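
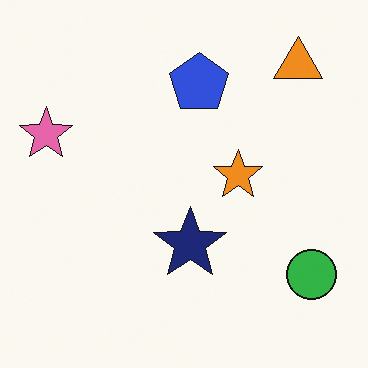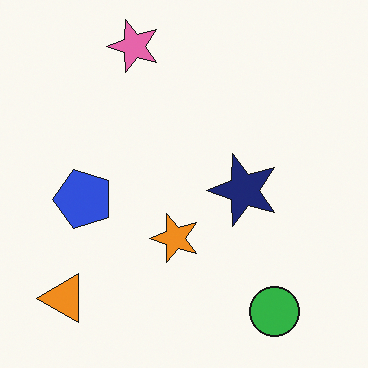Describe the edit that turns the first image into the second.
The second image is the first transposed (reflected across the top-left ↔ bottom-right diagonal).

Shapes have swapped their row and column positions — what was in the top-right is now in the bottom-left — a diagonal reflection.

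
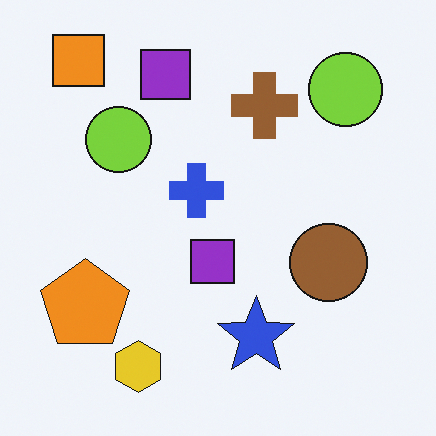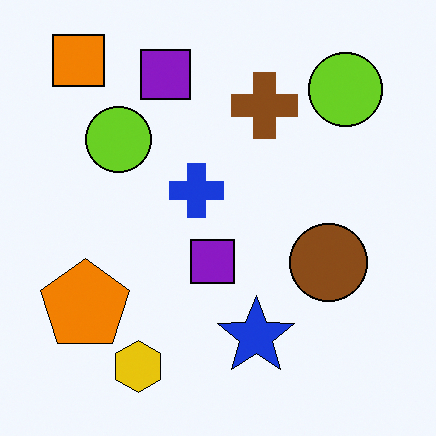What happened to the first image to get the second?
The transformation is: given slightly increased contrast.

Tones are pushed away from mid-grey across the whole image — a global contrast change.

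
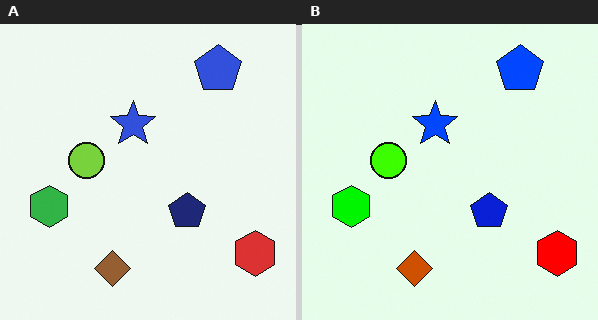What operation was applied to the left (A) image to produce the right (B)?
Heavily oversaturated.

All colors are more vivid — a global saturation change.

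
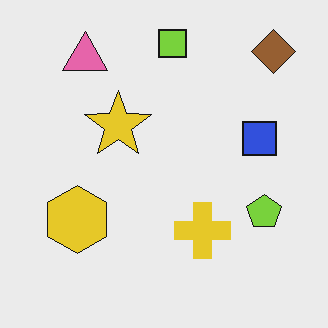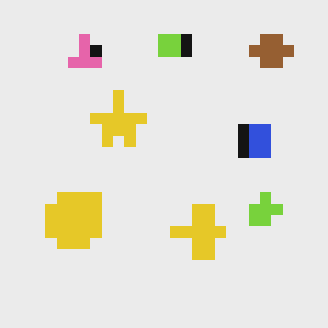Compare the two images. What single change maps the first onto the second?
The image was heavily pixelated into large blocks.

Shapes are reduced to large square blocks; fine edges and outlines are lost — a downscale-then-upscale (mosaic) effect.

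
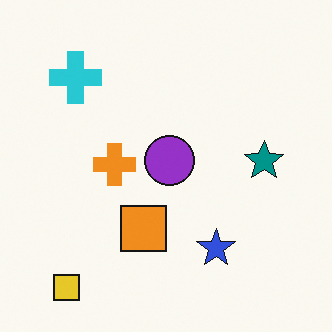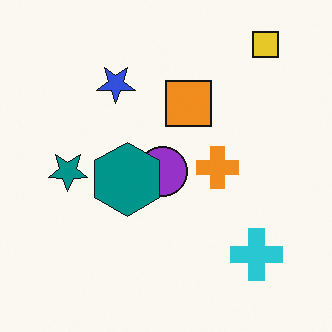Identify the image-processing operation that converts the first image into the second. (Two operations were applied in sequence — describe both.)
It was rotated 180°, then overlaid with an additional teal hexagon.

The yellow square sits in the bottom-left of the first image and the top-right of the second — consistent with a whole-image 180° rotation. A teal hexagon appears in the second image that is absent from the first.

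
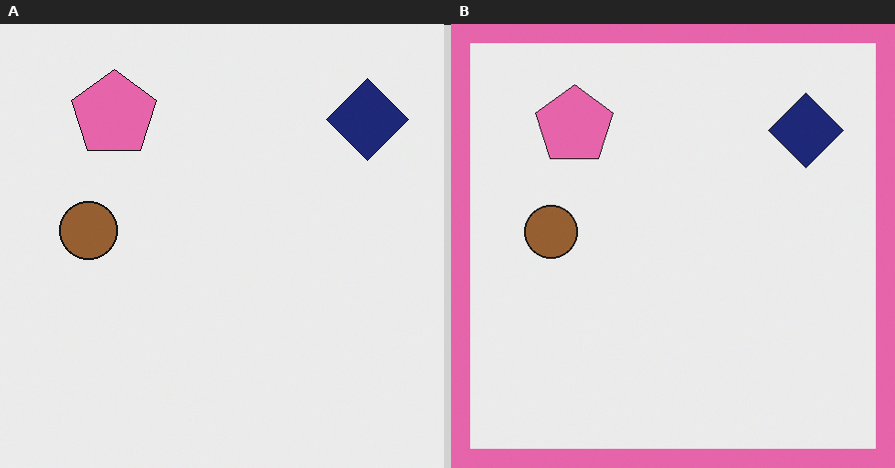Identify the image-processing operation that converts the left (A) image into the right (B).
This is the original image framed with a pink border.

A solid pink frame runs around the edge of the right (B) image, with the content slightly shrunk inside it.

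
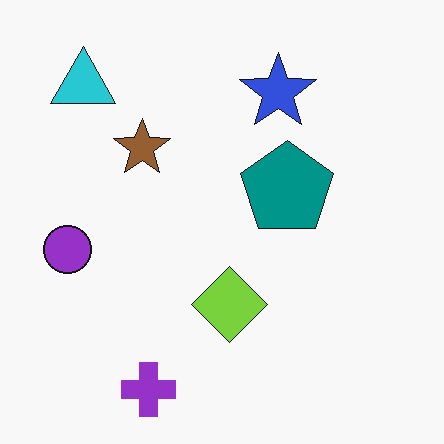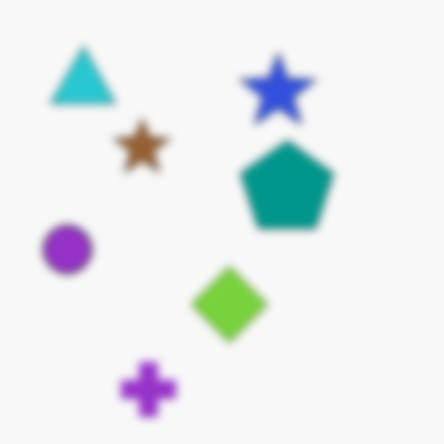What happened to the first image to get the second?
The image was noticeably gaussian-blurred.

Shape edges and outlines are uniformly softened across the whole image.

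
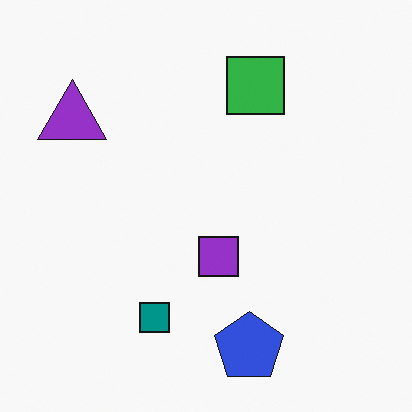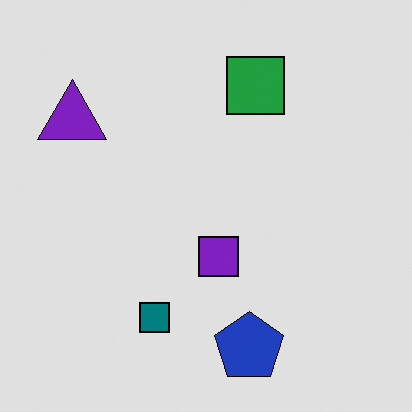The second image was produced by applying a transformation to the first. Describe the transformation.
The second image is the first moderately posterized.

Each flat color has snapped to a coarser quantized level — most visibly, the near-white background has dropped to a flat grey.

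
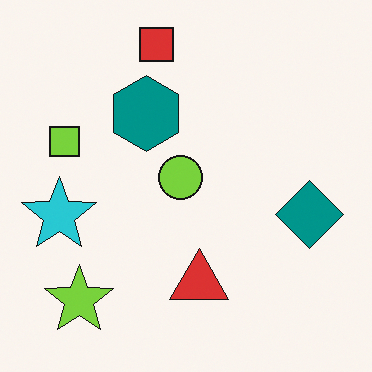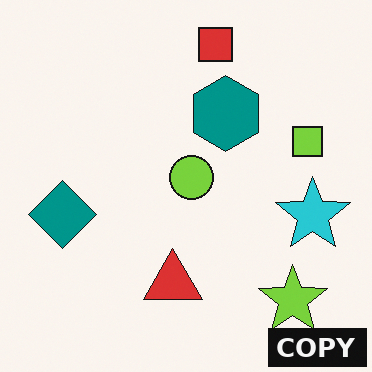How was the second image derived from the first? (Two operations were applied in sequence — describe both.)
The transformation is: flipped horizontally (left ↔ right), then watermarked with the text "COPY" in the lower-right corner.

The cyan star is in the left of the first image and the right of the second — shapes on opposite sides of the vertical midline have swapped in a mirror flip. A dark label reading "COPY" appears in the lower-right corner.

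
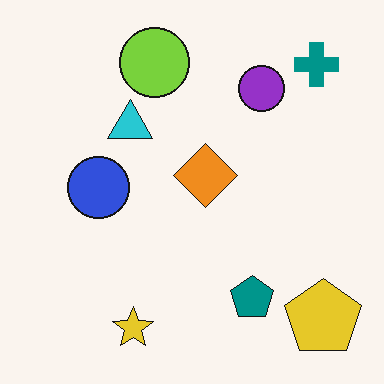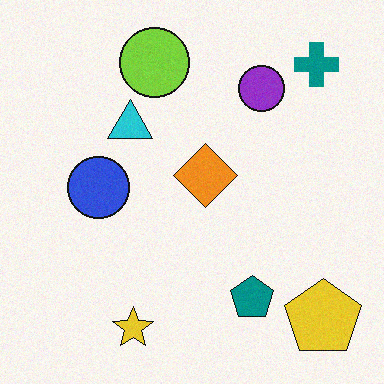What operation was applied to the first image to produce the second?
Degraded with subtle gaussian noise.

Random speckle covers the whole image, including the flat background.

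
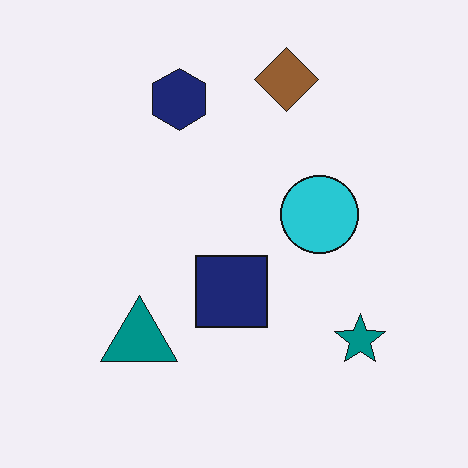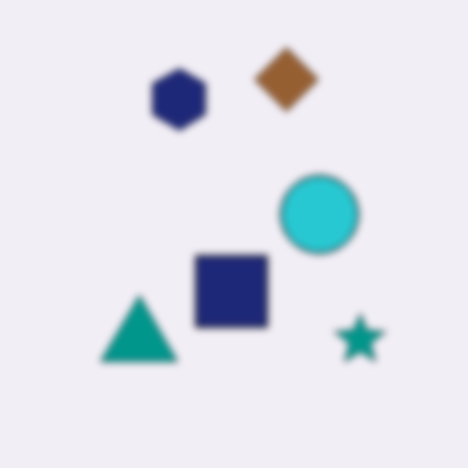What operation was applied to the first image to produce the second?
It was moderately blurred.

Shape edges and outlines are uniformly softened across the whole image.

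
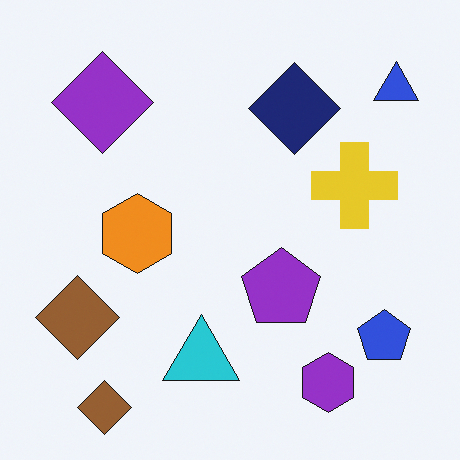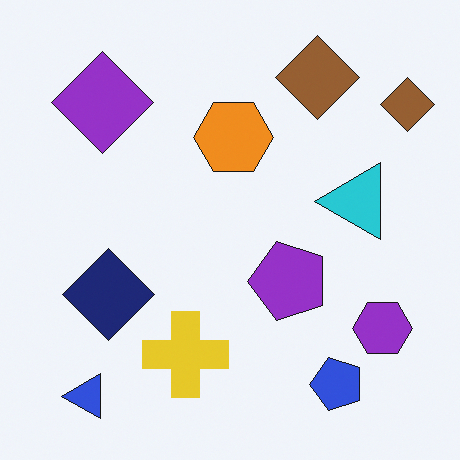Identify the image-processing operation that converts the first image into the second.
The transformation is: transposed (reflected across the top-left ↔ bottom-right diagonal).

Shapes have swapped their row and column positions — what was in the top-right is now in the bottom-left — a diagonal reflection.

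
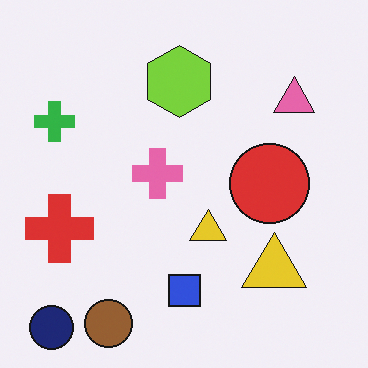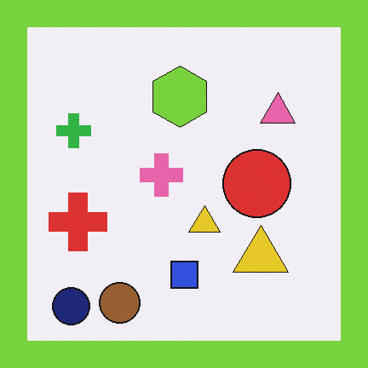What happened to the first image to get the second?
It was framed with a lime border.

A solid lime frame runs around the edge of the second image, with the content slightly shrunk inside it.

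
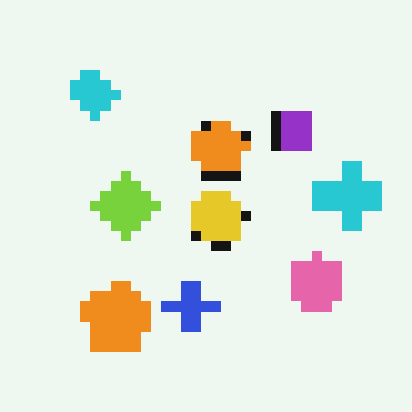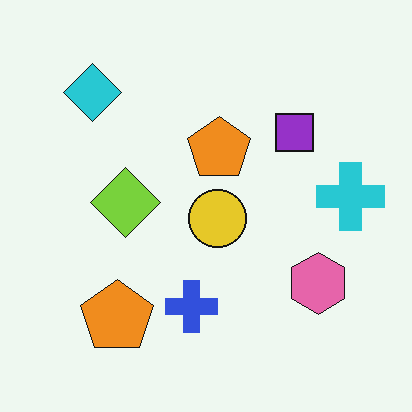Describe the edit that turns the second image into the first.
This is the original image heavily pixelated into large blocks.

Shapes are reduced to large square blocks; fine edges and outlines are lost — a downscale-then-upscale (mosaic) effect.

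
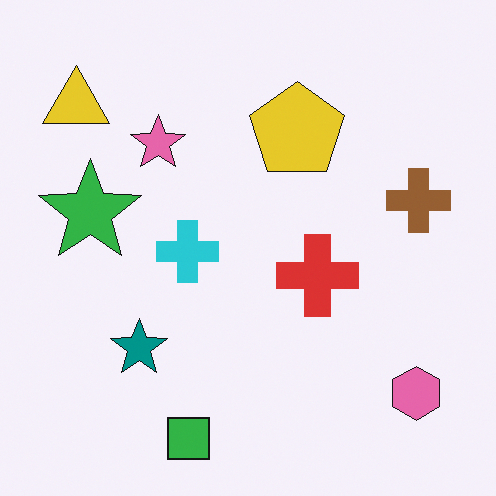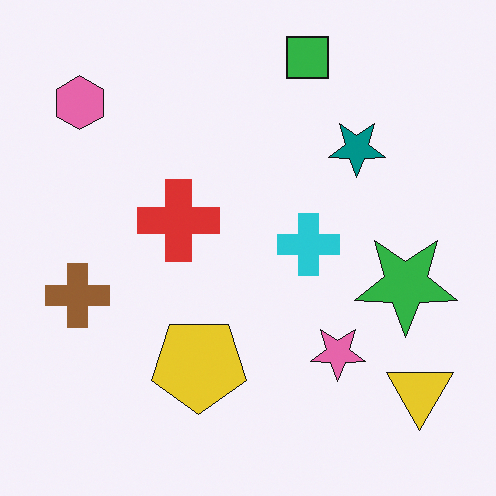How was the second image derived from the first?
This is the original image rotated 180°.

The yellow triangle sits in the top-left of the first image and the bottom-right of the second — consistent with a whole-image 180° rotation.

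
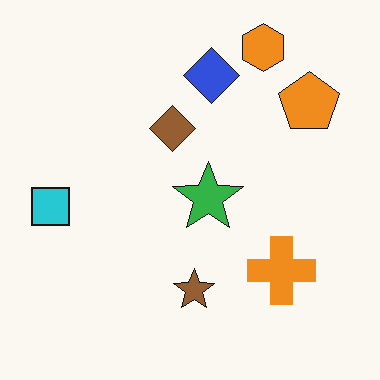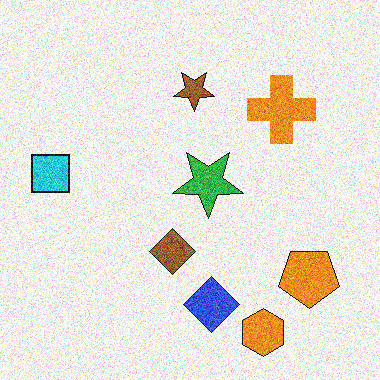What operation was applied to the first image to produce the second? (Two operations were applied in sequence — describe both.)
This is the original image degraded with heavy additive noise, then flipped vertically (top ↔ bottom).

Random speckle covers the whole image, including the flat background. The orange hexagon is in the top-right of the first image and the bottom-right of the second — shapes on opposite sides of the horizontal midline have swapped in a mirror flip.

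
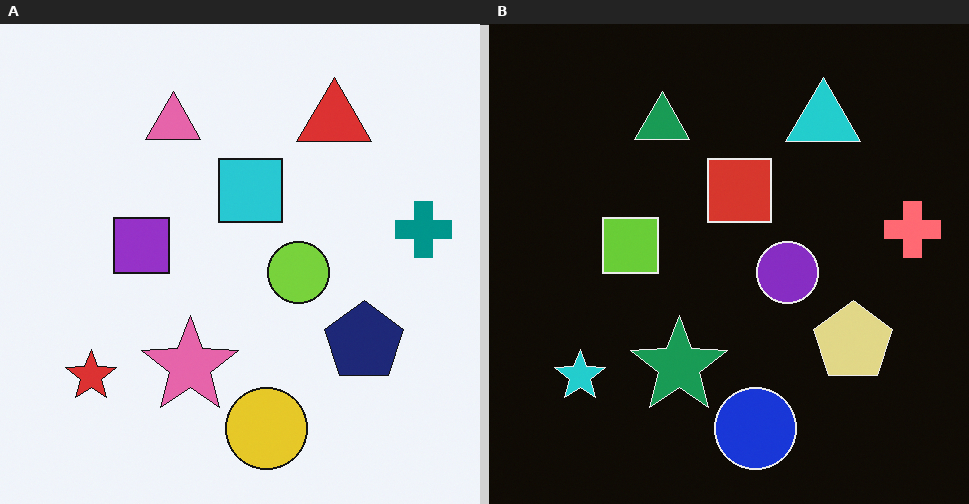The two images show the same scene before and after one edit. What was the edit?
The right (B) image is the left (A) color-inverted (negative).

The light background has become dark and every shape's color is its complement — a photographic negative.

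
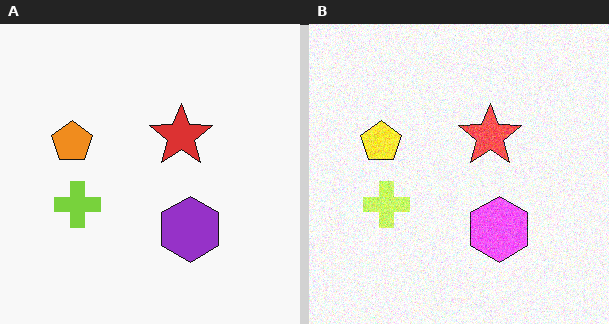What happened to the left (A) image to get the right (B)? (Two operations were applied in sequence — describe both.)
The right (B) image is the left (A) noticeably brightened, then degraded with moderate additive noise.

Every pixel — background and shapes alike — is uniformly brightened. Random speckle covers the whole image, including the flat background.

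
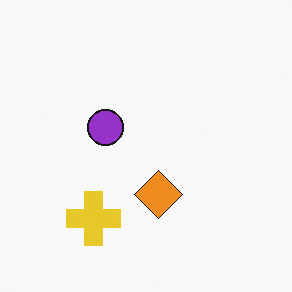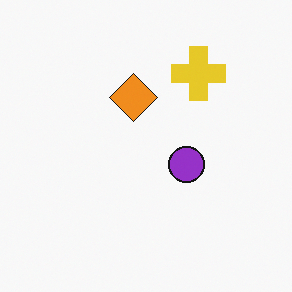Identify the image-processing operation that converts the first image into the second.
The transformation is: rotated 180°.

The yellow cross sits in the bottom-left of the first image and the top-right of the second — consistent with a whole-image 180° rotation.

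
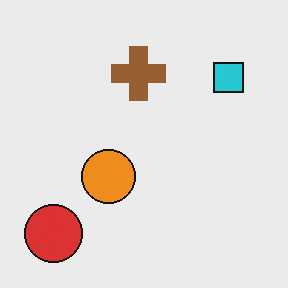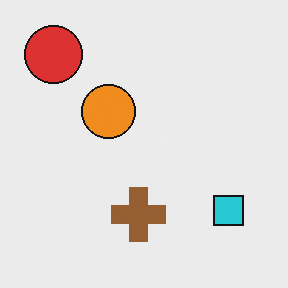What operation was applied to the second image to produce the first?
This is the original image flipped vertically (top ↔ bottom).

The red circle is in the top-left of the second image and the bottom-left of the first — shapes on opposite sides of the horizontal midline have swapped in a mirror flip.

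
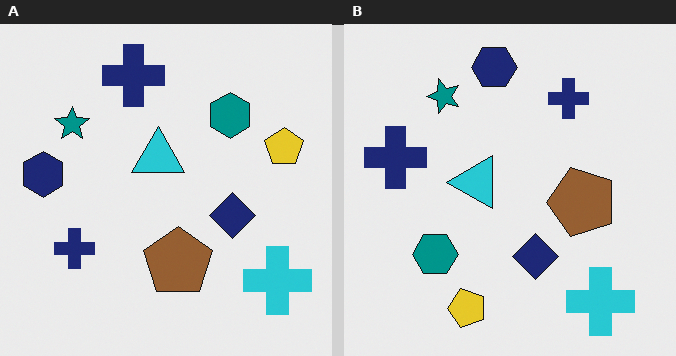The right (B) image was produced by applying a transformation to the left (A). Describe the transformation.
This is the original image transposed (reflected across the top-left ↔ bottom-right diagonal).

Shapes have swapped their row and column positions — what was in the top-right is now in the bottom-left — a diagonal reflection.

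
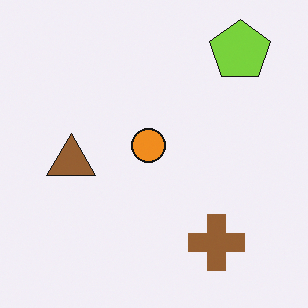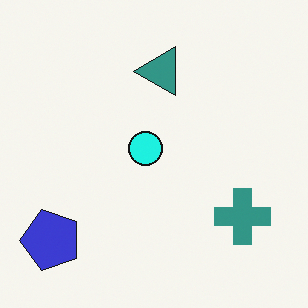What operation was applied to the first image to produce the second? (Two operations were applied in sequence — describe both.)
The transformation is: hue-shifted through roughly a third of the color wheel, then transposed (reflected across the top-left ↔ bottom-right diagonal).

Every shape's color has rotated by the same amount around the hue wheel — a uniform hue shift. Shapes have swapped their row and column positions — what was in the top-right is now in the bottom-left — a diagonal reflection.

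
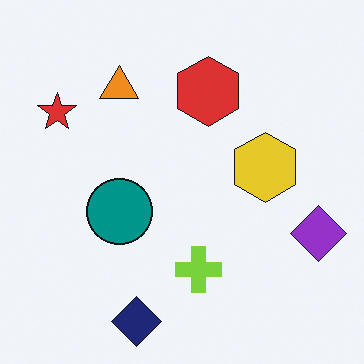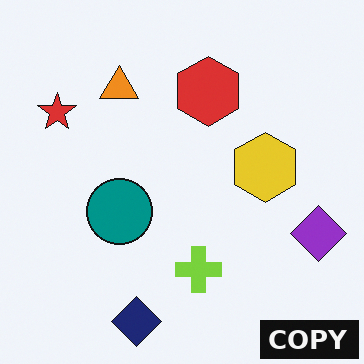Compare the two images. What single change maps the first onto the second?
This is the original image watermarked with the text "COPY" in the lower-right corner.

A dark label reading "COPY" appears in the lower-right corner.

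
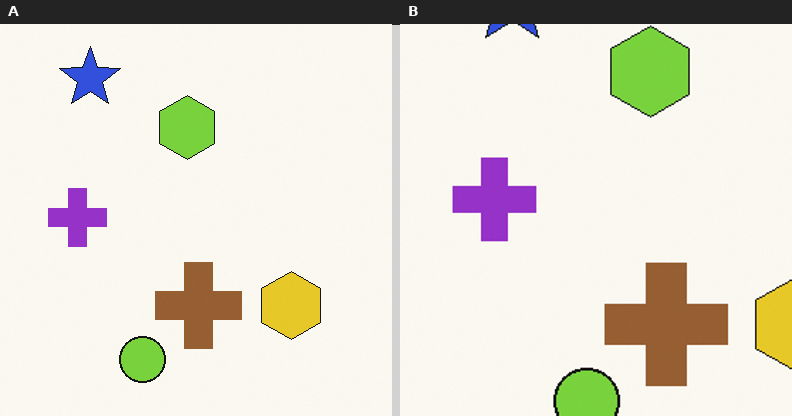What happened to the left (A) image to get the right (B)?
The image was cropped slightly and scaled back up.

The visible shapes are larger and the field of view is narrower; shapes near the original edges may be partly or wholly outside the frame — a crop-and-rescale.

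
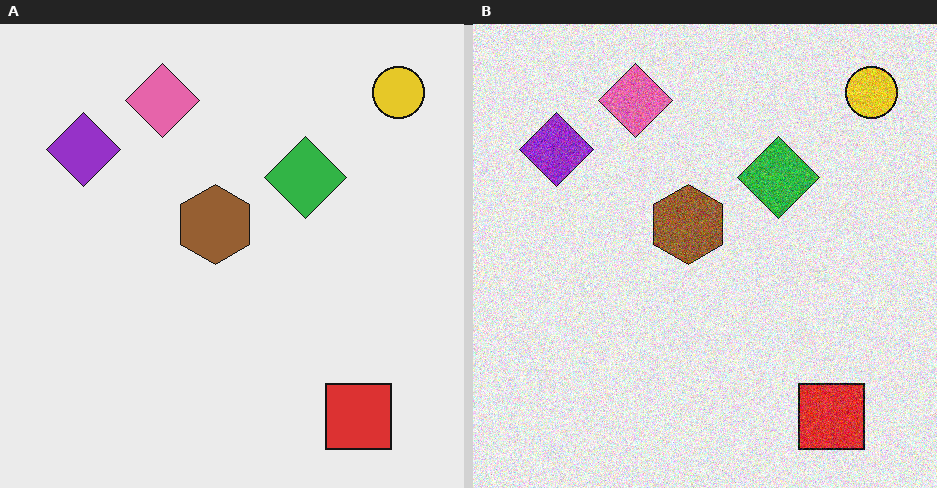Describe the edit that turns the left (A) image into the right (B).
This is the original image degraded with strong gaussian noise.

Random speckle covers the whole image, including the flat background.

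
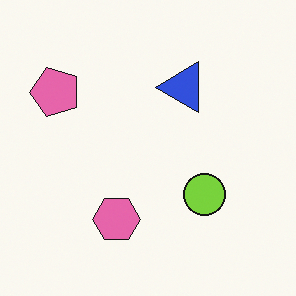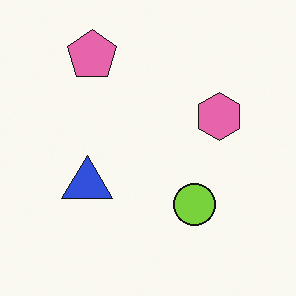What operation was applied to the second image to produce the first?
The image was transposed (reflected across the top-left ↔ bottom-right diagonal).

Shapes have swapped their row and column positions — what was in the top-right is now in the bottom-left — a diagonal reflection.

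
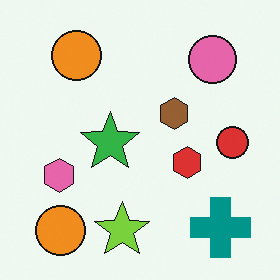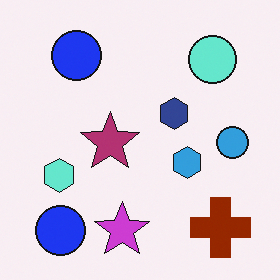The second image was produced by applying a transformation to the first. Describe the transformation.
The image was hue-shifted by a large amount.

Every shape's color has rotated by the same amount around the hue wheel — a uniform hue shift.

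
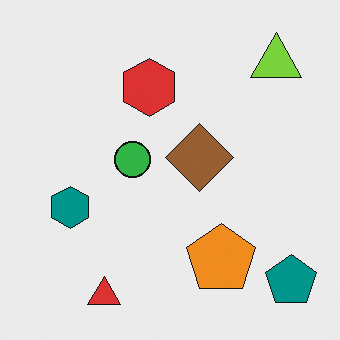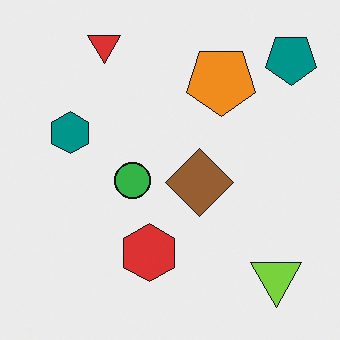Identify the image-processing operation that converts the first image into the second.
The second image is the first flipped vertically (top ↔ bottom).

The red triangle is in the bottom-left of the first image and the top-left of the second — shapes on opposite sides of the horizontal midline have swapped in a mirror flip.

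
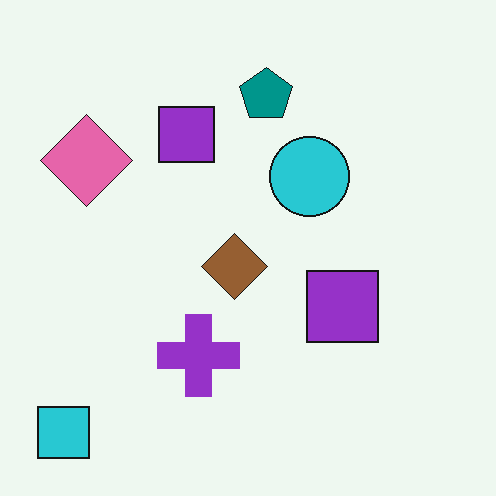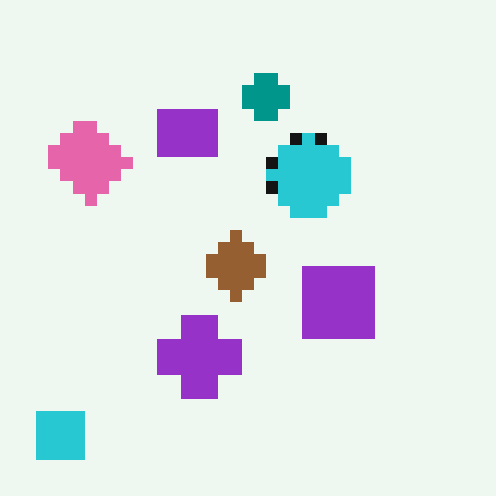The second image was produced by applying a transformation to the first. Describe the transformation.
It was coarsely pixelated.

Shapes are reduced to large square blocks; fine edges and outlines are lost — a downscale-then-upscale (mosaic) effect.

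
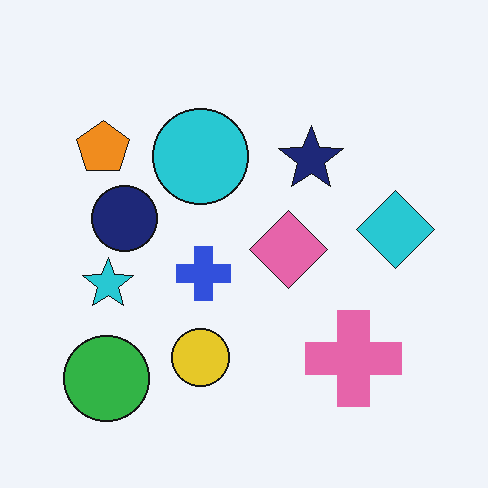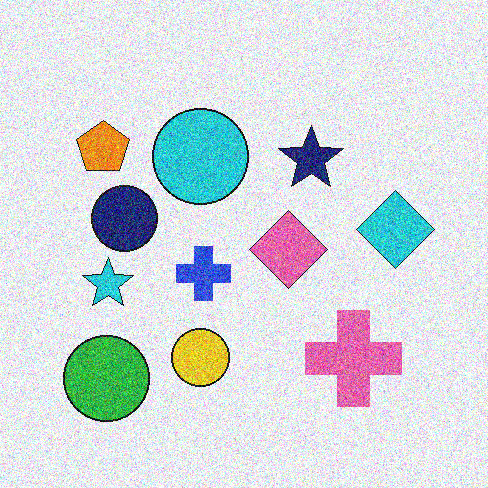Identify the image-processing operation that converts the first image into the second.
This is the original image degraded with strong gaussian noise.

Random speckle covers the whole image, including the flat background.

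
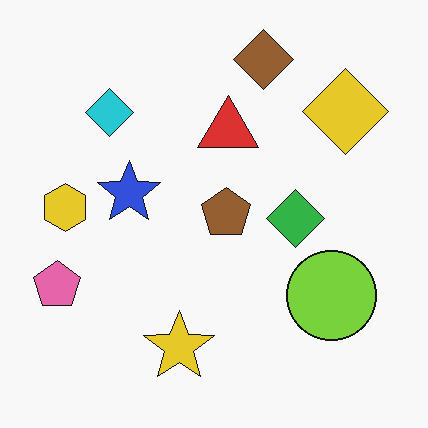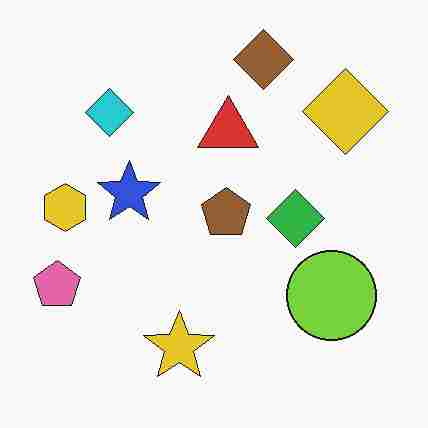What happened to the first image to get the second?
The image was heavily JPEG-compressed with obvious blocking artifacts.

Blocky 8×8 compression artifacts appear around shape edges and the flat background shows ringing — characteristic JPEG degradation.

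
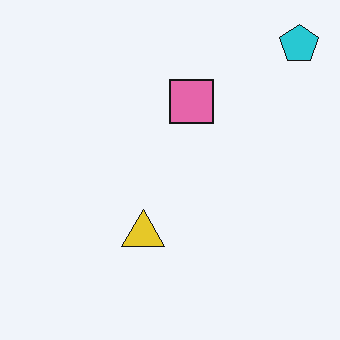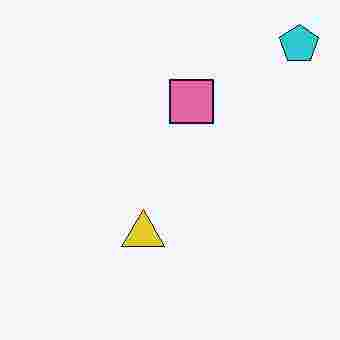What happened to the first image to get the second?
The transformation is: degraded with heavy JPEG compression.

Blocky 8×8 compression artifacts appear around shape edges and the flat background shows ringing — characteristic JPEG degradation.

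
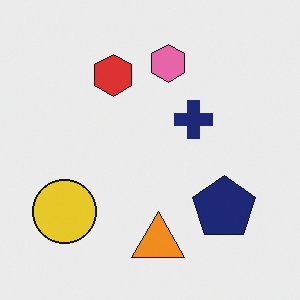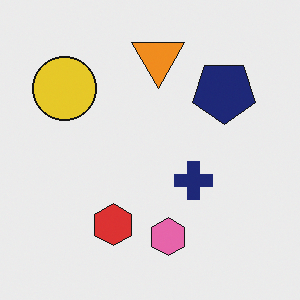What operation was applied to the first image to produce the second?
The transformation is: flipped vertically (top ↔ bottom).

The orange triangle is in the bottom of the first image and the top of the second — shapes on opposite sides of the horizontal midline have swapped in a mirror flip.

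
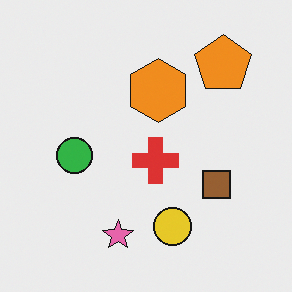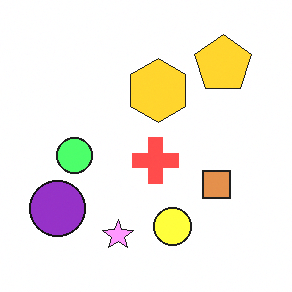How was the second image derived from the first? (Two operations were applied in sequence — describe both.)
The transformation is: brightened a lot, then overlaid with an additional purple circle.

Every pixel — background and shapes alike — is uniformly brightened. A purple circle appears in the second image that is absent from the first.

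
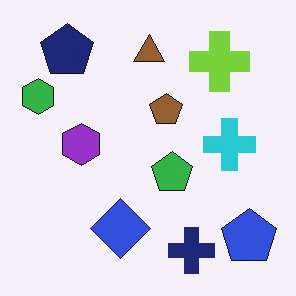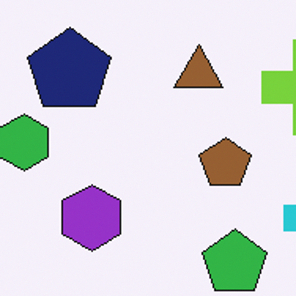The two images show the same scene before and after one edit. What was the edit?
The second image is the first cropped slightly and scaled back up.

The visible shapes are larger and the field of view is narrower; shapes near the original edges may be partly or wholly outside the frame — a crop-and-rescale.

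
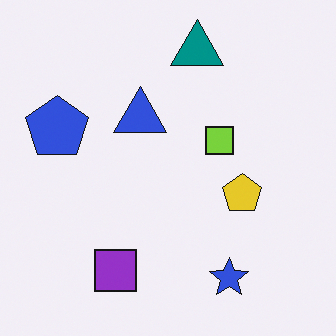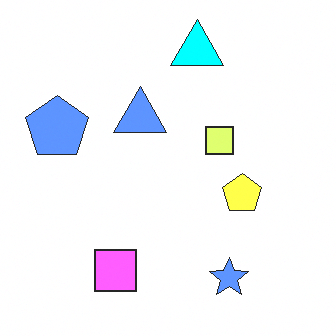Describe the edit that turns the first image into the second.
The second image is the first noticeably brightened.

Every pixel — background and shapes alike — is uniformly brightened.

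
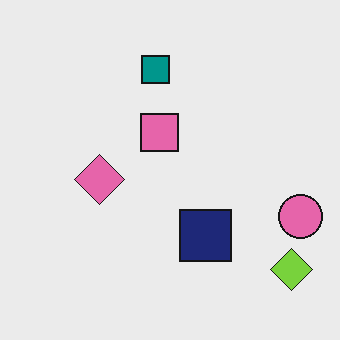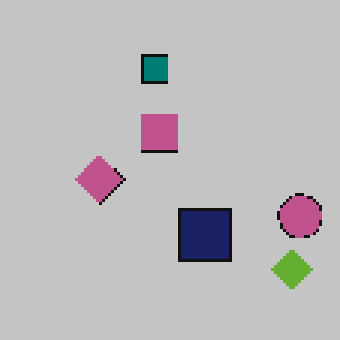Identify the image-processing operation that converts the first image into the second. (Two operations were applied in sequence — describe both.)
This is the original image darkened a little, then lightly pixelated (a mild mosaic effect).

Every pixel — background and shapes alike — is uniformly darkened. Shapes are reduced to large square blocks; fine edges and outlines are lost — a downscale-then-upscale (mosaic) effect.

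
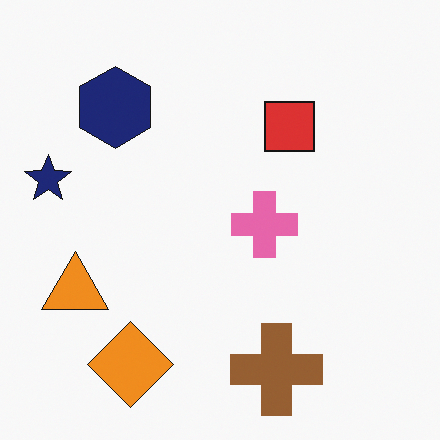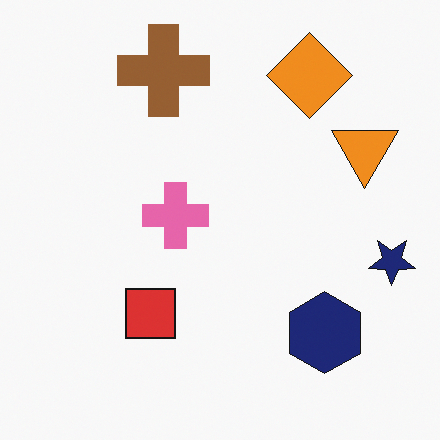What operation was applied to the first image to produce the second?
Rotated 180°.

The navy star sits in the left of the first image and the right of the second — consistent with a whole-image 180° rotation.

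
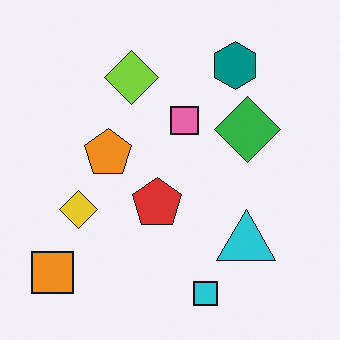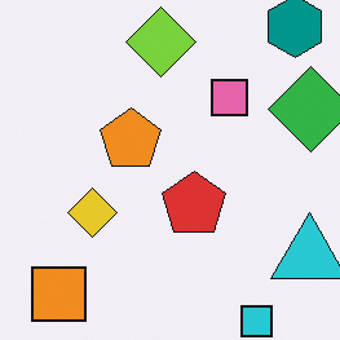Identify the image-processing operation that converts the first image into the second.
It was cropped slightly and scaled back up.

The visible shapes are larger and the field of view is narrower; shapes near the original edges may be partly or wholly outside the frame — a crop-and-rescale.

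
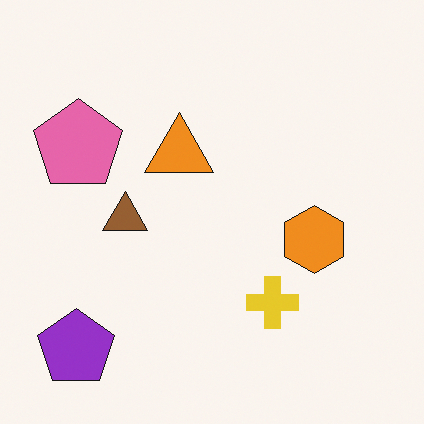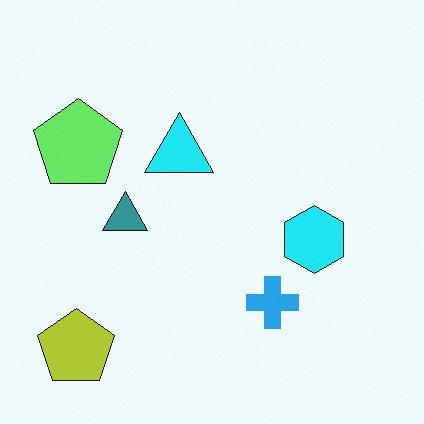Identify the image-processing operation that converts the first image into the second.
It was hue-shifted by a moderate amount.

Every shape's color has rotated by the same amount around the hue wheel — a uniform hue shift.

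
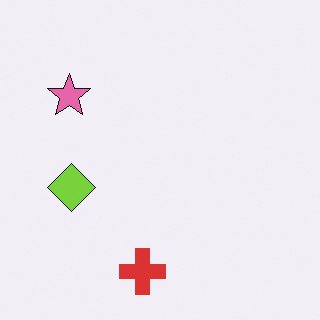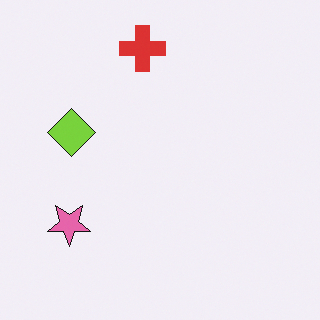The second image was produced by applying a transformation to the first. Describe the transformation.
The image was flipped vertically (top ↔ bottom).

The red cross is in the bottom of the first image and the top of the second — shapes on opposite sides of the horizontal midline have swapped in a mirror flip.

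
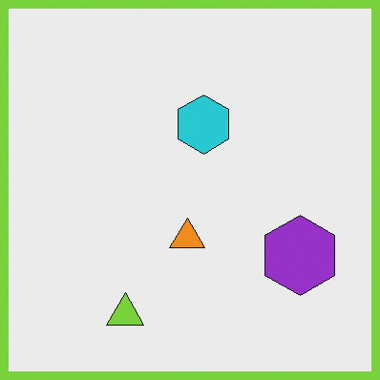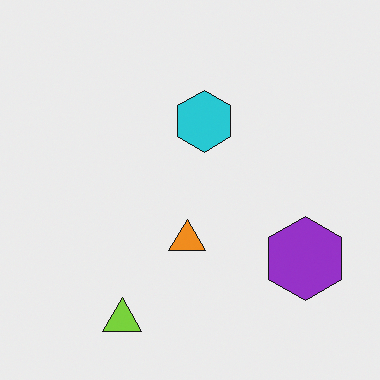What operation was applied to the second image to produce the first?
The transformation is: framed with a lime border.

A solid lime frame runs around the edge of the first image, with the content slightly shrunk inside it.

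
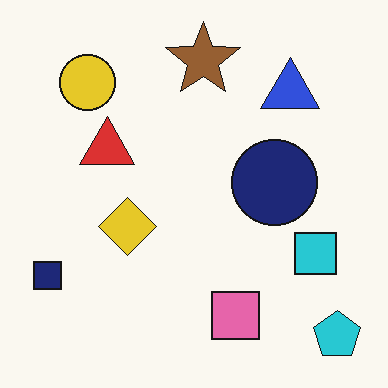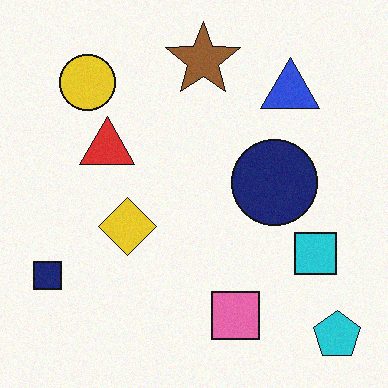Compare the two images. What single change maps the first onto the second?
It was degraded with light additive noise.

Random speckle covers the whole image, including the flat background.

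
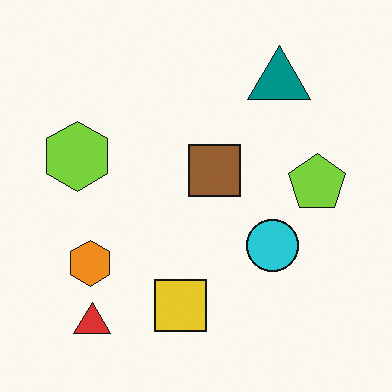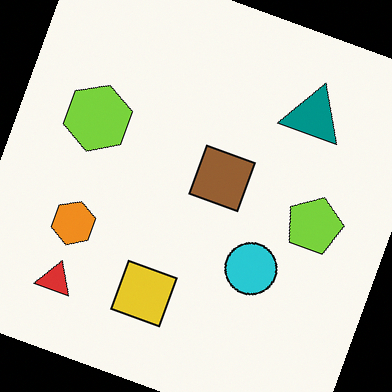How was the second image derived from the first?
It was rotated clockwise by a moderate amount.

Every shape is tilted by the same angle and the image corners show triangular fill wedges — a whole-image rotation by a non-right angle.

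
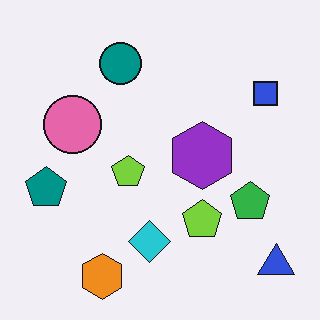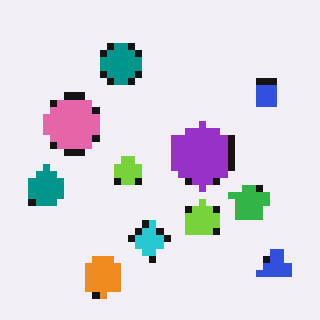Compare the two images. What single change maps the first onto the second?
The second image is the first pixelated into visible square blocks.

Shapes are reduced to large square blocks; fine edges and outlines are lost — a downscale-then-upscale (mosaic) effect.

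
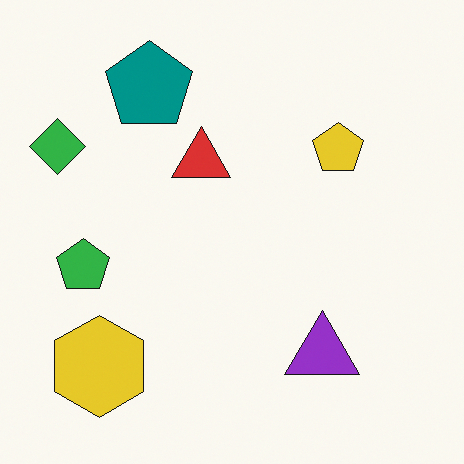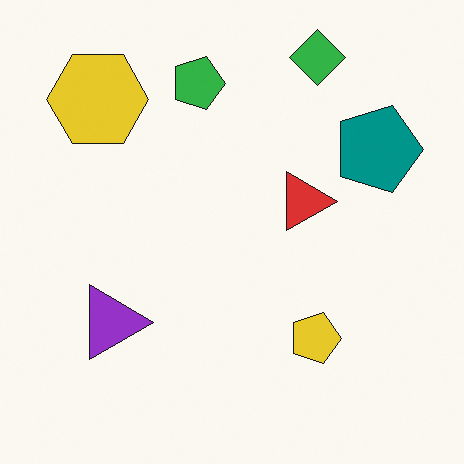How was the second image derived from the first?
It was rotated 90° clockwise.

The green diamond sits in the top-left of the first image and the top-right of the second — consistent with a whole-image 90° clockwise rotation.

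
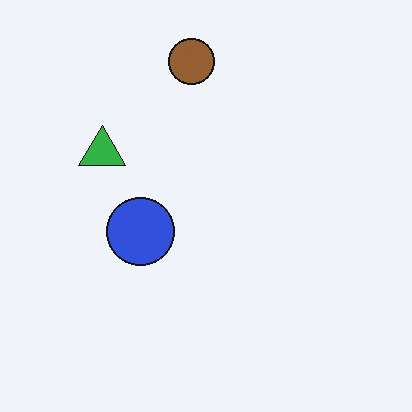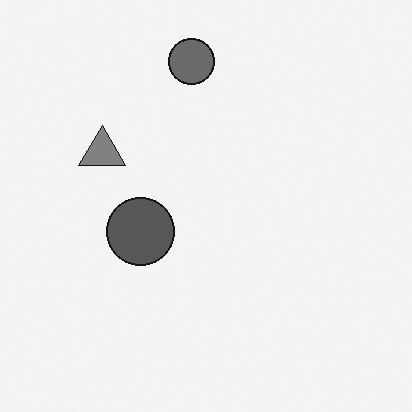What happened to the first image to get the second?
The image was converted to grayscale.

All color is removed — every shape is now a shade of grey.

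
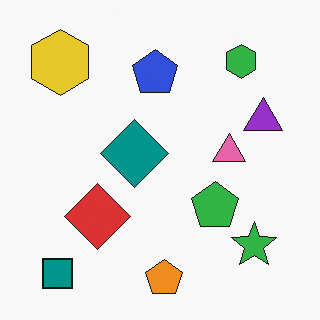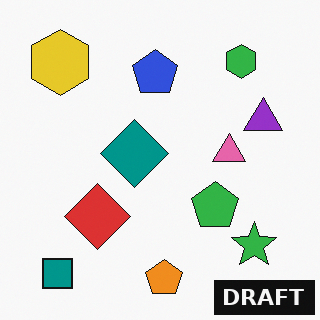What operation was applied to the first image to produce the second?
Watermarked with the text "DRAFT" in the lower-right corner.

A dark label reading "DRAFT" appears in the lower-right corner.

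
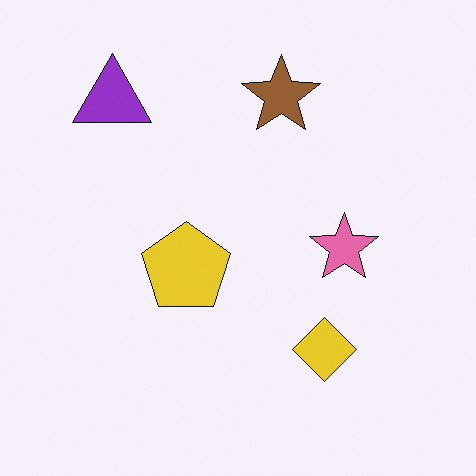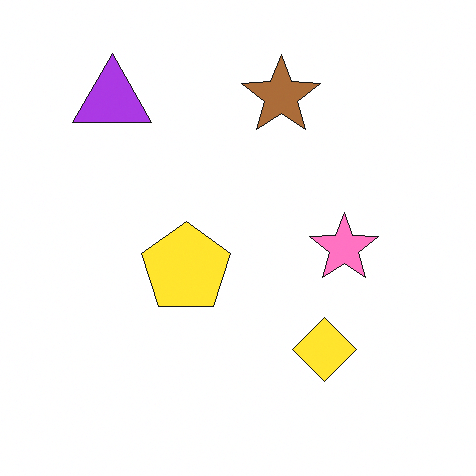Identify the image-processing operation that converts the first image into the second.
The transformation is: brightened a little.

Every pixel — background and shapes alike — is uniformly brightened.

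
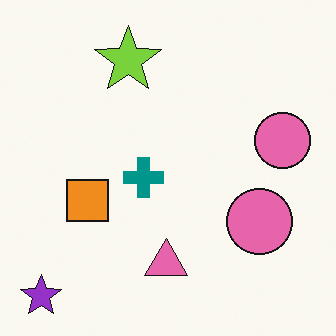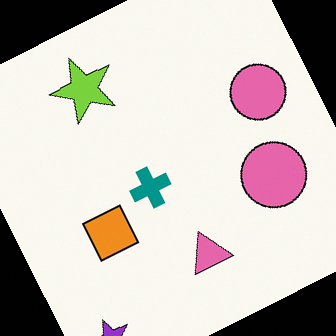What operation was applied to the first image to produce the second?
The second image is the first rotated counter-clockwise by a clearly visible amount.

Every shape is tilted by the same angle and the image corners show triangular fill wedges — a whole-image rotation by a non-right angle.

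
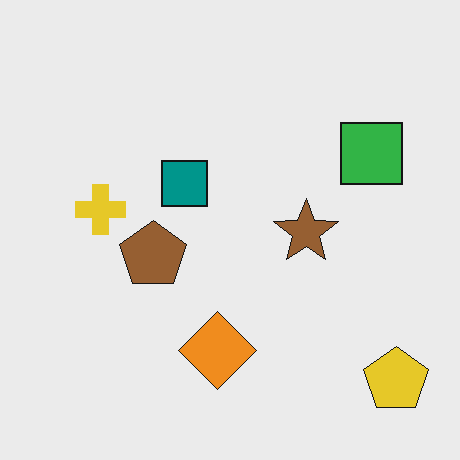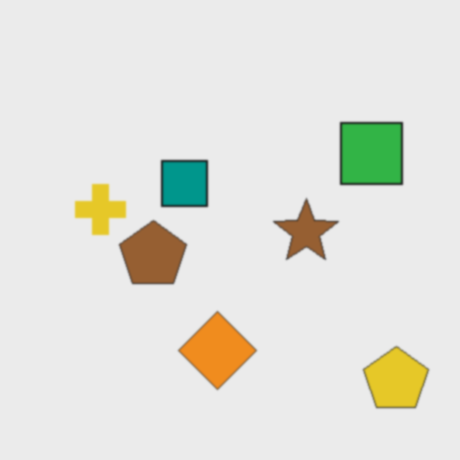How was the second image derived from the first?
This is the original image given a subtle gaussian blur.

Shape edges and outlines are uniformly softened across the whole image.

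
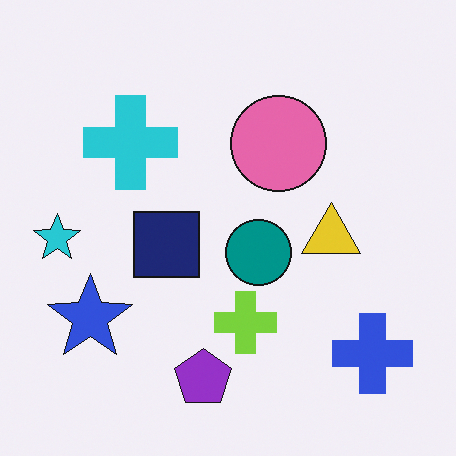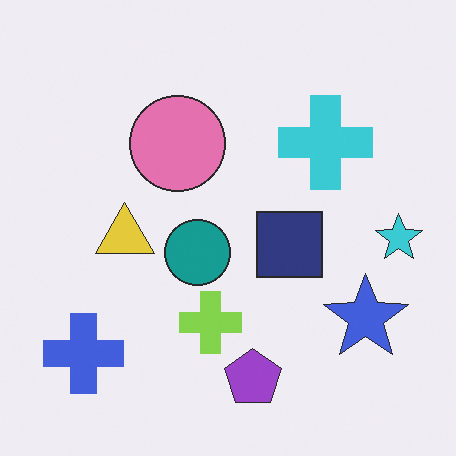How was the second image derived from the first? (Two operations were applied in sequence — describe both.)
This is the original image given slightly reduced contrast, then flipped horizontally (left ↔ right).

Tones are pushed toward mid-grey across the whole image — a global contrast change. The cyan star is in the left of the first image and the right of the second — shapes on opposite sides of the vertical midline have swapped in a mirror flip.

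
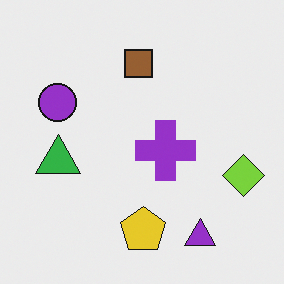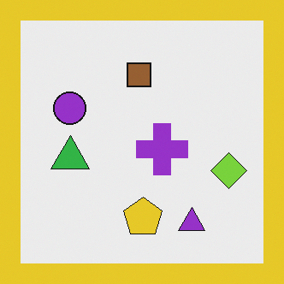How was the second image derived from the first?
Framed with a yellow border.

A solid yellow frame runs around the edge of the second image, with the content slightly shrunk inside it.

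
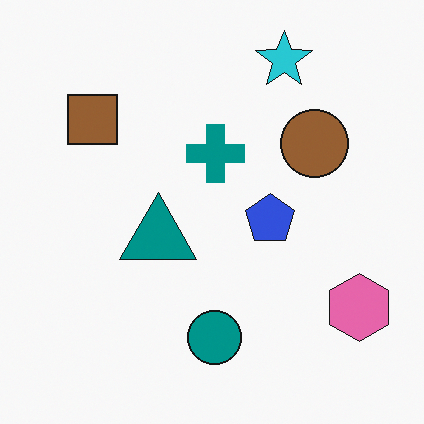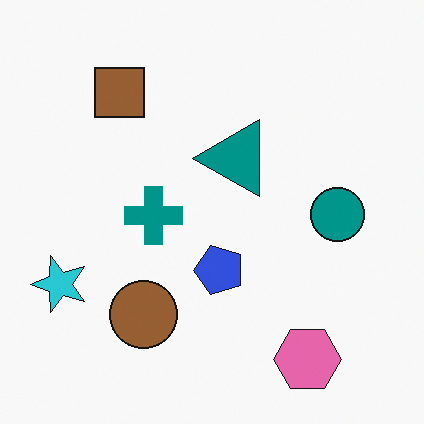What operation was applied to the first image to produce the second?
It was transposed (reflected across the top-left ↔ bottom-right diagonal).

Shapes have swapped their row and column positions — what was in the top-right is now in the bottom-left — a diagonal reflection.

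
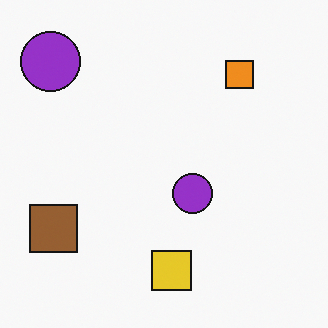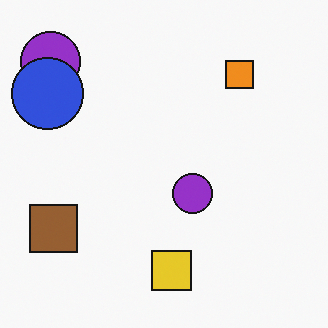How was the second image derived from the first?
Overlaid with an additional blue circle.

A blue circle appears in the second image that is absent from the first.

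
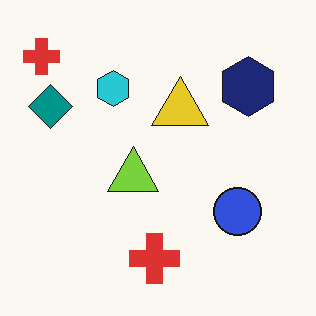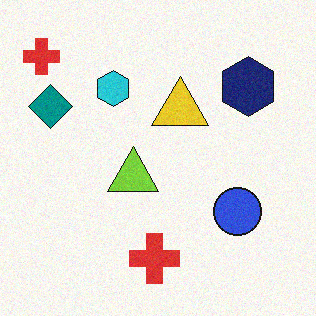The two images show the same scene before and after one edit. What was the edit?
It was degraded with a light layer of grain.

Random speckle covers the whole image, including the flat background.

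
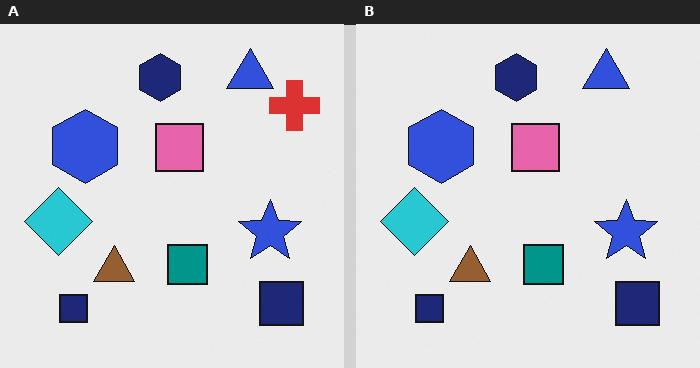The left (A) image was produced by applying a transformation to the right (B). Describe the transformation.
It was overlaid with an additional red cross.

A red cross appears in the left (A) image that is absent from the right (B).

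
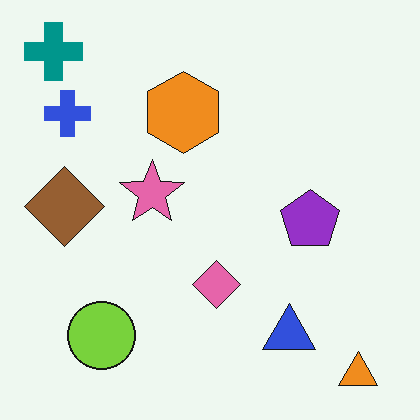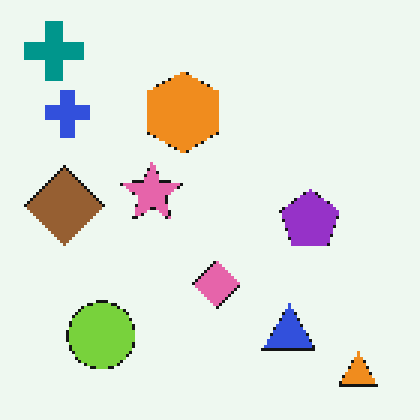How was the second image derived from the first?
This is the original image mildly pixelated.

Shapes are reduced to large square blocks; fine edges and outlines are lost — a downscale-then-upscale (mosaic) effect.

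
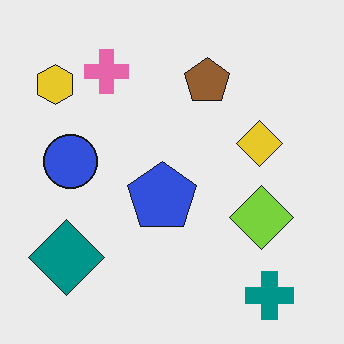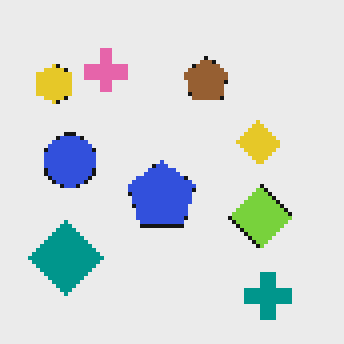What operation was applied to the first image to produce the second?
Lightly pixelated (a mild mosaic effect).

Shapes are reduced to large square blocks; fine edges and outlines are lost — a downscale-then-upscale (mosaic) effect.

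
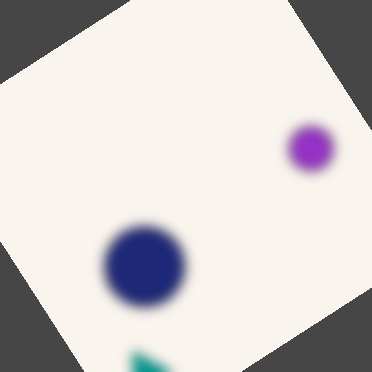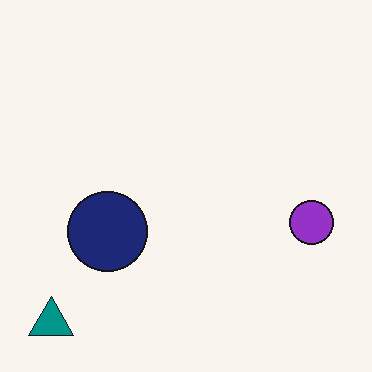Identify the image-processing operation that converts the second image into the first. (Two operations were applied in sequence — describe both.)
Strongly gaussian-blurred, then rotated counter-clockwise by a large amount — several tens of degrees.

Shape edges and outlines are uniformly softened across the whole image. Every shape is tilted by the same angle and the image corners show triangular fill wedges — a whole-image rotation by a non-right angle.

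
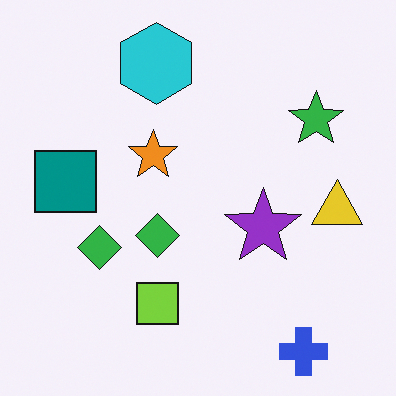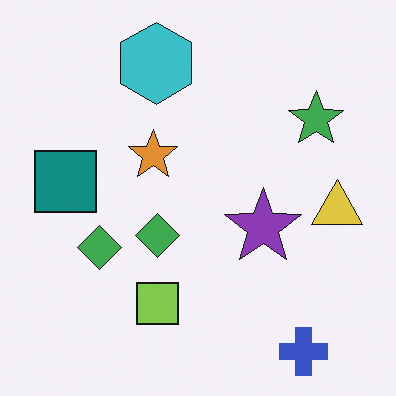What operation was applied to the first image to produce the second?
The transformation is: slightly desaturated.

All colors are more muted and greyish — a global saturation change.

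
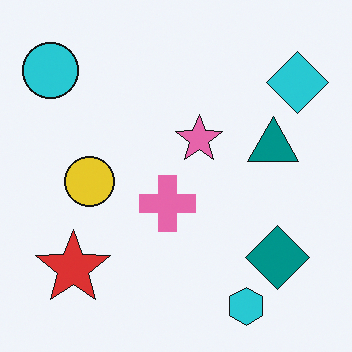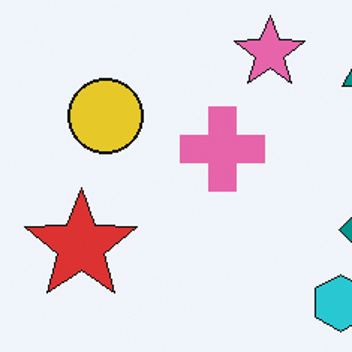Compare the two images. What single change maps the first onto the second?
This is the original image cropped to a modestly smaller region and rescaled.

The visible shapes are larger and the field of view is narrower; shapes near the original edges may be partly or wholly outside the frame — a crop-and-rescale.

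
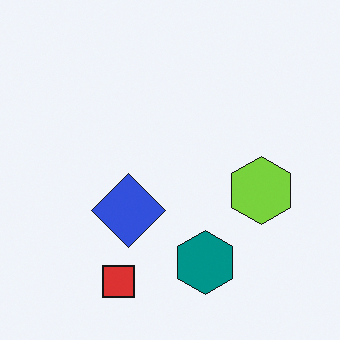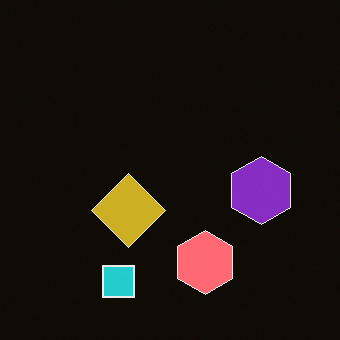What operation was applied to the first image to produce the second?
This is the original image color-inverted (negative).

The light background has become dark and every shape's color is its complement — a photographic negative.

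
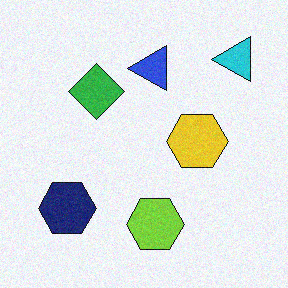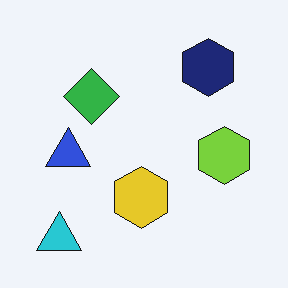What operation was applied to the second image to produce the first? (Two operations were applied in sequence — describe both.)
The first image is the second degraded with light additive noise, then transposed (reflected across the top-left ↔ bottom-right diagonal).

Random speckle covers the whole image, including the flat background. Shapes have swapped their row and column positions — what was in the top-right is now in the bottom-left — a diagonal reflection.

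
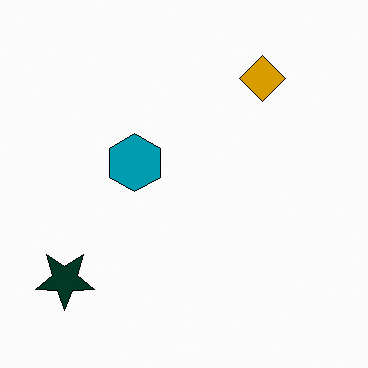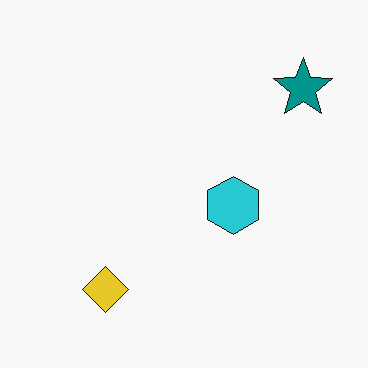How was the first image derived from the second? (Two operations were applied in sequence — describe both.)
The transformation is: given much higher contrast, then rotated 180°.

Tones are pushed away from mid-grey across the whole image — a global contrast change. The teal star sits in the top-right of the second image and the bottom-left of the first — consistent with a whole-image 180° rotation.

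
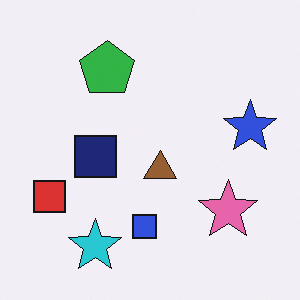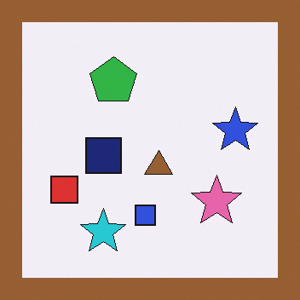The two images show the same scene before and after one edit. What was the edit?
Framed with a brown border.

A solid brown frame runs around the edge of the second image, with the content slightly shrunk inside it.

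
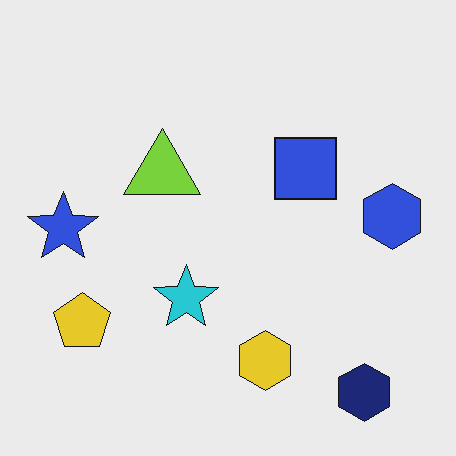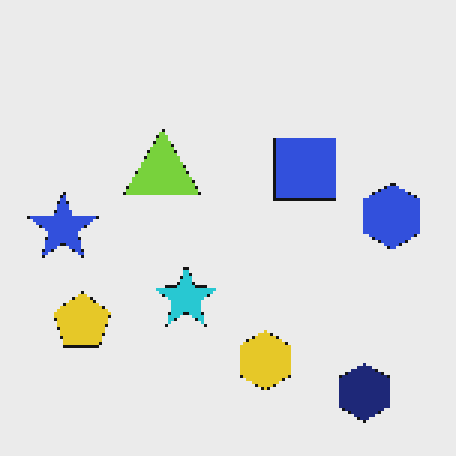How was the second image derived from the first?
It was mildly pixelated.

Shapes are reduced to large square blocks; fine edges and outlines are lost — a downscale-then-upscale (mosaic) effect.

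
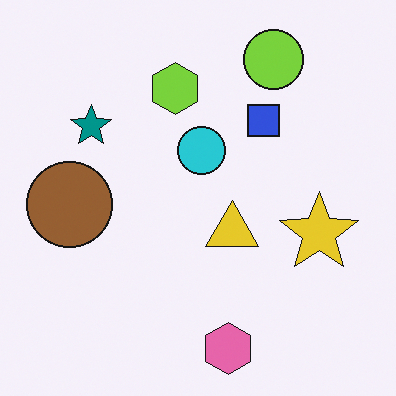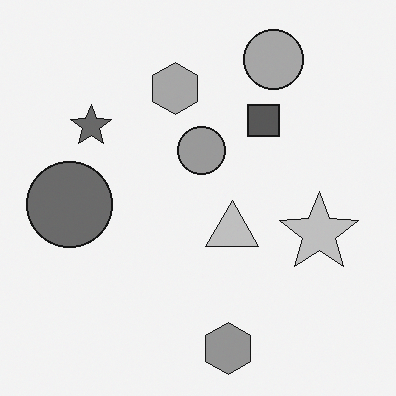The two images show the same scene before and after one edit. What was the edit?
This is the original image converted to grayscale.

All color is removed — every shape is now a shade of grey.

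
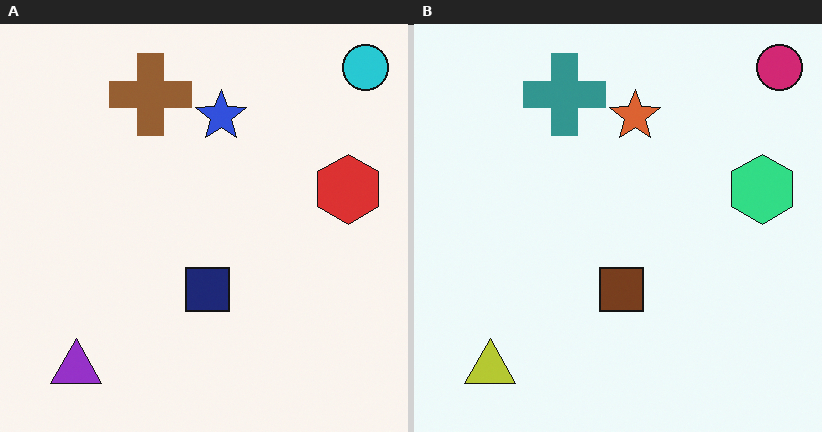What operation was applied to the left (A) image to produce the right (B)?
The transformation is: hue-shifted noticeably.

Every shape's color has rotated by the same amount around the hue wheel — a uniform hue shift.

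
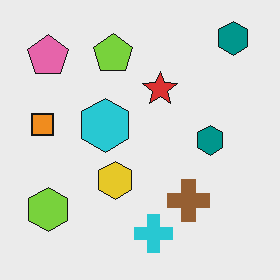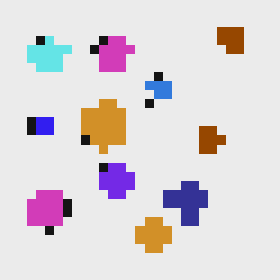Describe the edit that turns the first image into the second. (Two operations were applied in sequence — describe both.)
The second image is the first hue-shifted by a large amount, then heavily pixelated into large blocks.

Every shape's color has rotated by the same amount around the hue wheel — a uniform hue shift. Shapes are reduced to large square blocks; fine edges and outlines are lost — a downscale-then-upscale (mosaic) effect.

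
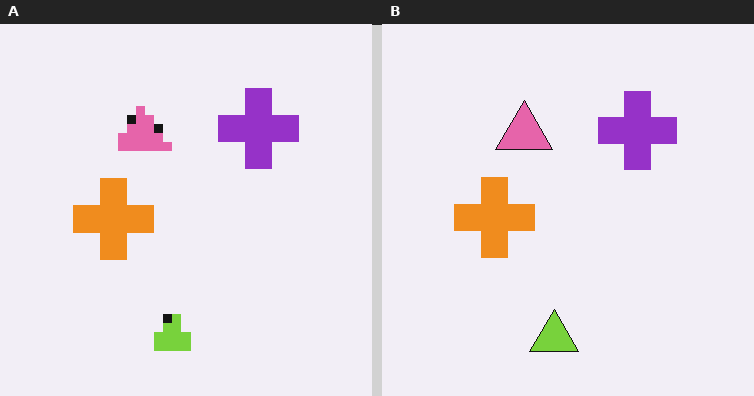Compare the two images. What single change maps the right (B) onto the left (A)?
This is the original image coarsely pixelated.

Shapes are reduced to large square blocks; fine edges and outlines are lost — a downscale-then-upscale (mosaic) effect.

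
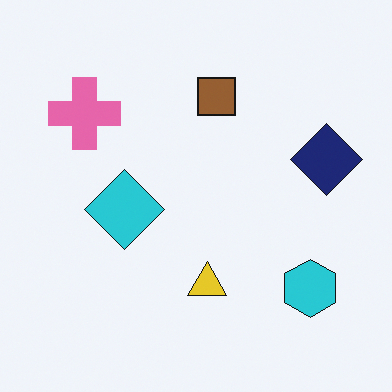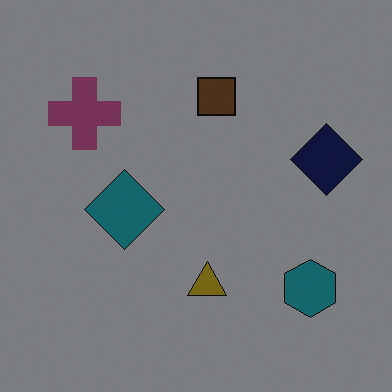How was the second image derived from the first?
It was darkened a lot.

Every pixel — background and shapes alike — is uniformly darkened.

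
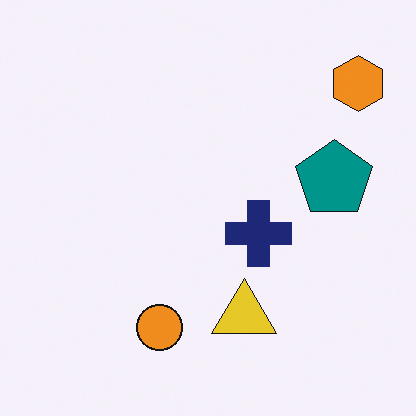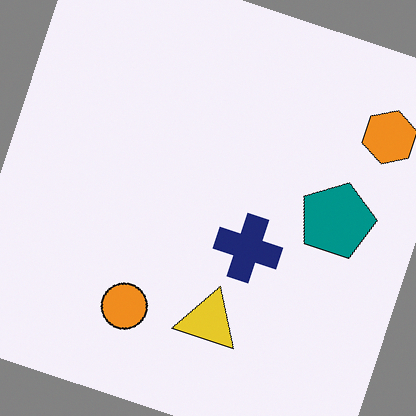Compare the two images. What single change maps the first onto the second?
This is the original image rotated clockwise by a moderate amount.

Every shape is tilted by the same angle and the image corners show triangular fill wedges — a whole-image rotation by a non-right angle.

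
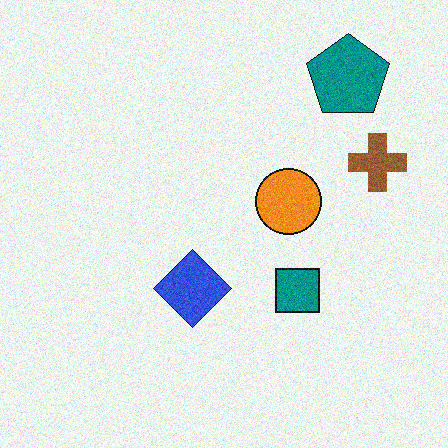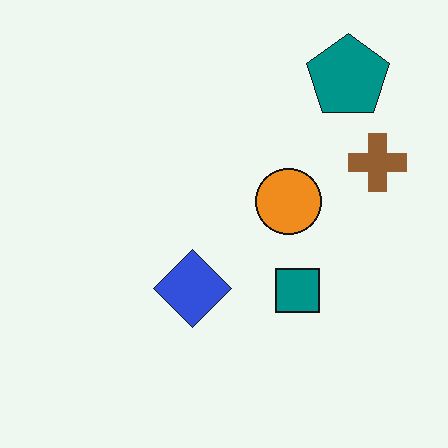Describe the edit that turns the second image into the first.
Degraded with visible gaussian noise.

Random speckle covers the whole image, including the flat background.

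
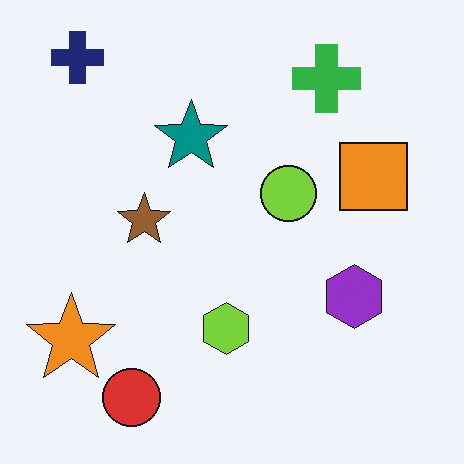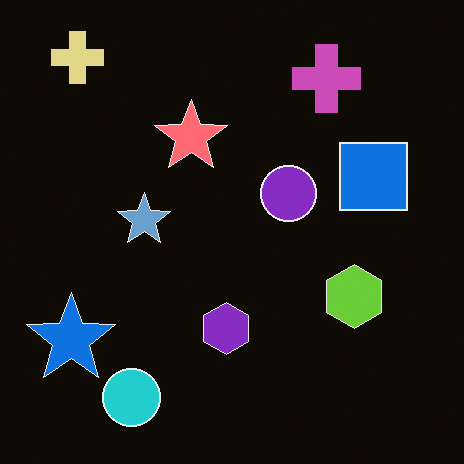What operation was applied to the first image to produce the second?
The second image is the first color-inverted (negative).

The light background has become dark and every shape's color is its complement — a photographic negative.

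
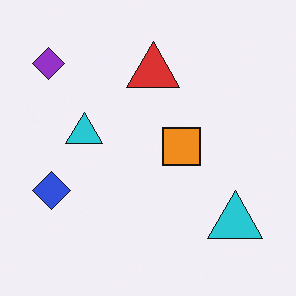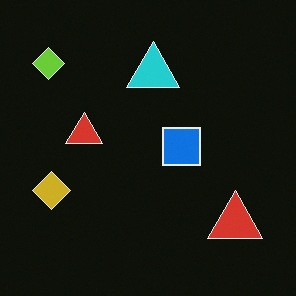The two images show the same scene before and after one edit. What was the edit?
The second image is the first color-inverted (negative).

The light background has become dark and every shape's color is its complement — a photographic negative.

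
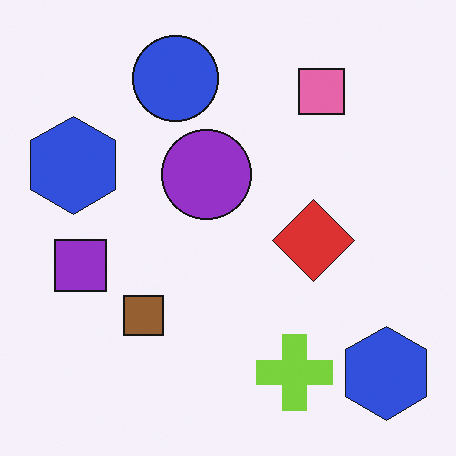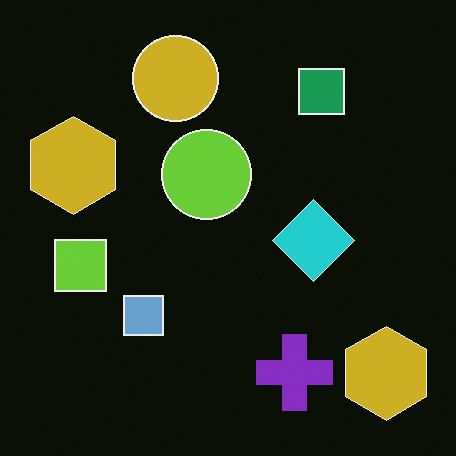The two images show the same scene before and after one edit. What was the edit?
The second image is the first color-inverted (negative).

The light background has become dark and every shape's color is its complement — a photographic negative.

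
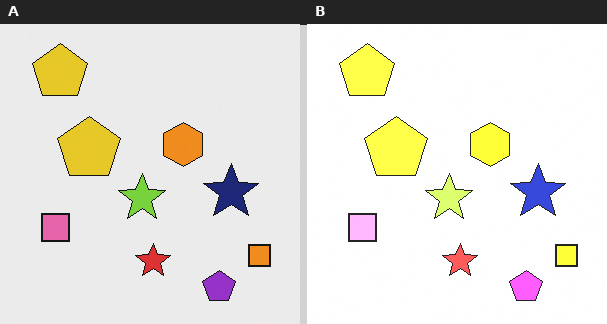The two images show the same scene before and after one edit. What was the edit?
This is the original image noticeably brightened.

Every pixel — background and shapes alike — is uniformly brightened.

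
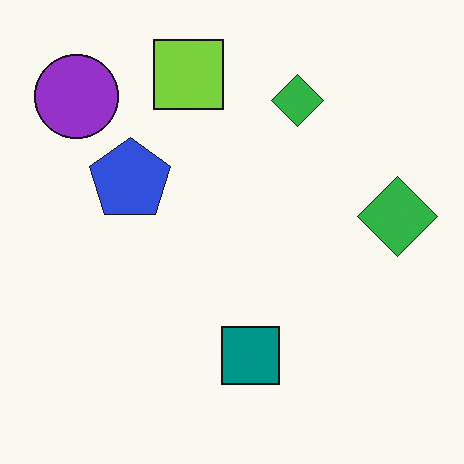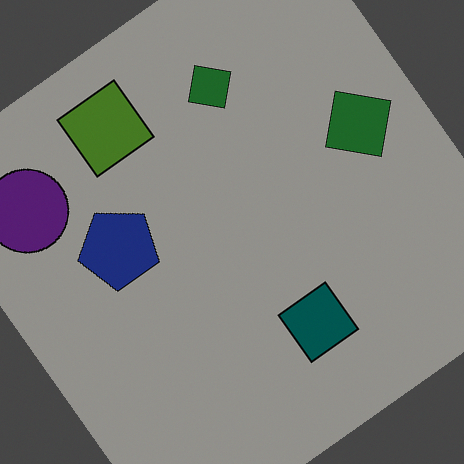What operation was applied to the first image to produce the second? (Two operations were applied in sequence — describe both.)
This is the original image darkened a lot, then rotated counter-clockwise by a large amount — several tens of degrees.

Every pixel — background and shapes alike — is uniformly darkened. Every shape is tilted by the same angle and the image corners show triangular fill wedges — a whole-image rotation by a non-right angle.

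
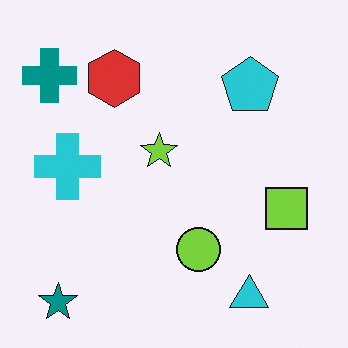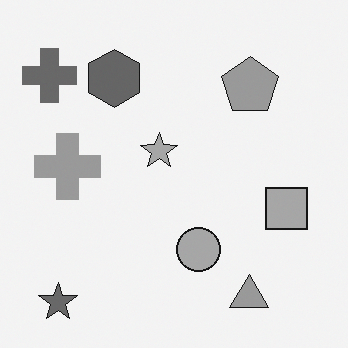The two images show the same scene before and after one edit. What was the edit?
It was converted to grayscale.

All color is removed — every shape is now a shade of grey.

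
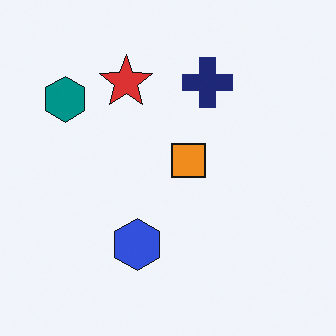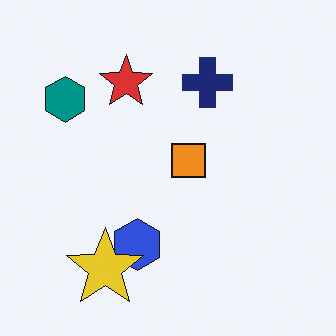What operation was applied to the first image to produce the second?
This is the original image overlaid with an additional yellow star.

A yellow star appears in the second image that is absent from the first.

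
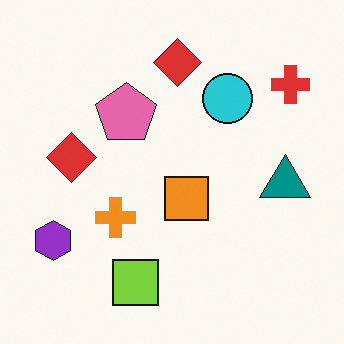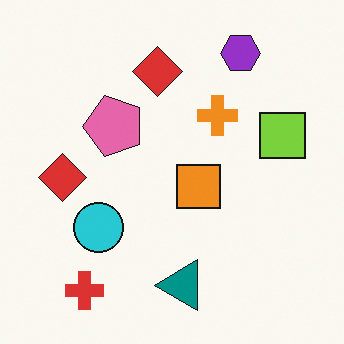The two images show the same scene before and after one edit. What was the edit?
The image was transposed (reflected across the top-left ↔ bottom-right diagonal).

Shapes have swapped their row and column positions — what was in the top-right is now in the bottom-left — a diagonal reflection.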